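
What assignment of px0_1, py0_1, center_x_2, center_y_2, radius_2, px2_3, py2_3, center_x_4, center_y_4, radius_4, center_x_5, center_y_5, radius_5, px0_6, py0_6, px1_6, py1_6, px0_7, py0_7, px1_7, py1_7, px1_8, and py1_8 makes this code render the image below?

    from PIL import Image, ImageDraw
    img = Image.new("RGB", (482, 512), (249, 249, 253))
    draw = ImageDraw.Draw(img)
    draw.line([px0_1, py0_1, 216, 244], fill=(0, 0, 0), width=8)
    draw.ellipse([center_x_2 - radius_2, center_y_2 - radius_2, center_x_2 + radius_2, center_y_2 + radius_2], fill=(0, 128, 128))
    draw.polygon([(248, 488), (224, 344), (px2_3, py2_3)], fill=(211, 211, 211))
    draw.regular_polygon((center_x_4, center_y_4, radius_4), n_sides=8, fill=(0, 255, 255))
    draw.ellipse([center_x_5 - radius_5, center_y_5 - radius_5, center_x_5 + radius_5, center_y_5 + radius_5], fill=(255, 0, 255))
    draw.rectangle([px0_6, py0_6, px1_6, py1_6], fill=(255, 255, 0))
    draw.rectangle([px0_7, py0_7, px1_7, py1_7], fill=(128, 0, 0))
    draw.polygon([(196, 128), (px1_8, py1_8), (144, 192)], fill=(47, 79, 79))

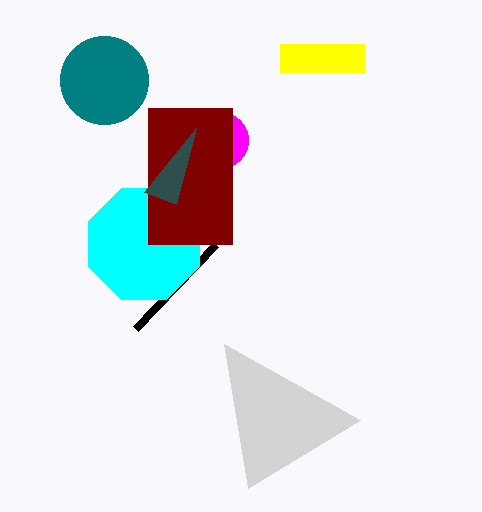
px0_1 = 136
py0_1 = 328
center_x_2 = 104
center_y_2 = 80
radius_2 = 44
px2_3 = 360
py2_3 = 420
center_x_4 = 144
center_y_4 = 244
radius_4 = 60
center_x_5 = 220
center_y_5 = 140
radius_5 = 28
px0_6 = 280
py0_6 = 44
px1_6 = 364
py1_6 = 72
px0_7 = 148
py0_7 = 108
px1_7 = 232
py1_7 = 244
px1_8 = 176
py1_8 = 204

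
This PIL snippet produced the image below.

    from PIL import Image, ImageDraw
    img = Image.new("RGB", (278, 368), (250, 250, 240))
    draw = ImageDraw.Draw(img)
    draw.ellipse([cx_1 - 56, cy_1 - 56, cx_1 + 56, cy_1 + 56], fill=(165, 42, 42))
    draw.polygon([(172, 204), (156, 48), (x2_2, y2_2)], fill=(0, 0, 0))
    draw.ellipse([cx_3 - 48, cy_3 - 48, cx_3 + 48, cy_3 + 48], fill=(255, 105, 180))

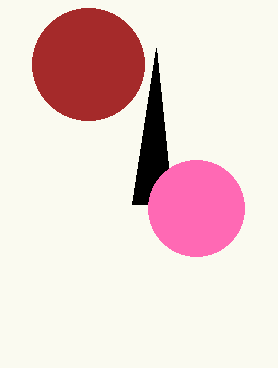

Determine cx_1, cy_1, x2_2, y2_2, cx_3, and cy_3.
cx_1 = 88, cy_1 = 64, x2_2 = 132, y2_2 = 204, cx_3 = 196, cy_3 = 208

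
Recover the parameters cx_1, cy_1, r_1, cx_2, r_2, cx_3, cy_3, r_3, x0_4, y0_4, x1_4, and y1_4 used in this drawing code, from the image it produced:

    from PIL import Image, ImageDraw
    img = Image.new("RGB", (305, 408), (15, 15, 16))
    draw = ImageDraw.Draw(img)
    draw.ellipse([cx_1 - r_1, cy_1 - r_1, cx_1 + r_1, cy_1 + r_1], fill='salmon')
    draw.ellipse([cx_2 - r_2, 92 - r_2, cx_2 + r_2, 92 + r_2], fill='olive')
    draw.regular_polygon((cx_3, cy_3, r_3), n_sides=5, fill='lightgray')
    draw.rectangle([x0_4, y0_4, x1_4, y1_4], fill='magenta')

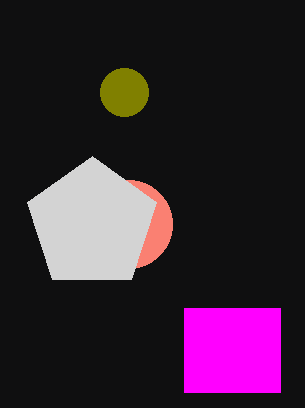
cx_1 = 128; cy_1 = 224; r_1 = 44; cx_2 = 124; r_2 = 24; cx_3 = 92; cy_3 = 224; r_3 = 68; x0_4 = 184; y0_4 = 308; x1_4 = 280; y1_4 = 392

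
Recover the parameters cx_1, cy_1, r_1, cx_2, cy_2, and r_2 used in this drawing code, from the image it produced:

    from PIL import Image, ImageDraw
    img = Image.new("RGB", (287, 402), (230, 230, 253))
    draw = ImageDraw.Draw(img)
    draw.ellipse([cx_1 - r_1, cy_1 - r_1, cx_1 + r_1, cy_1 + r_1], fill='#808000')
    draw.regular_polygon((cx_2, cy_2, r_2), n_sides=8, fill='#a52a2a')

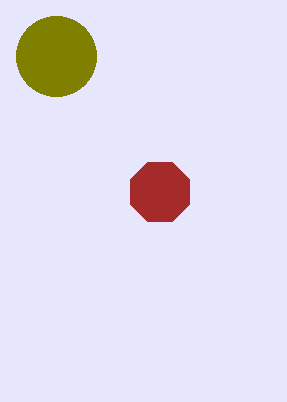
cx_1 = 56
cy_1 = 56
r_1 = 40
cx_2 = 160
cy_2 = 192
r_2 = 32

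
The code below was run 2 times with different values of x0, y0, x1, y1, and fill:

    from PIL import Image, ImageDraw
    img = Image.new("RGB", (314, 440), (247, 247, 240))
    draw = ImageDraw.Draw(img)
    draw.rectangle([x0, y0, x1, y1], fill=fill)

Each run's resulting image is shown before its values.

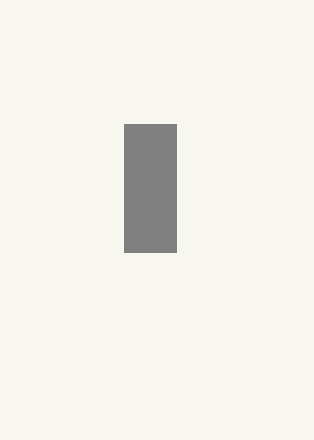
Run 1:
x0 = 124
y0 = 124
x1 = 176
y1 = 252
fill = 'gray'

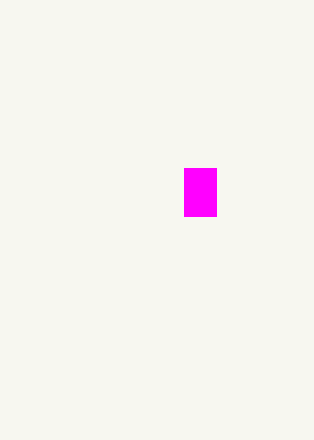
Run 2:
x0 = 184; y0 = 168; x1 = 216; y1 = 216; fill = 'magenta'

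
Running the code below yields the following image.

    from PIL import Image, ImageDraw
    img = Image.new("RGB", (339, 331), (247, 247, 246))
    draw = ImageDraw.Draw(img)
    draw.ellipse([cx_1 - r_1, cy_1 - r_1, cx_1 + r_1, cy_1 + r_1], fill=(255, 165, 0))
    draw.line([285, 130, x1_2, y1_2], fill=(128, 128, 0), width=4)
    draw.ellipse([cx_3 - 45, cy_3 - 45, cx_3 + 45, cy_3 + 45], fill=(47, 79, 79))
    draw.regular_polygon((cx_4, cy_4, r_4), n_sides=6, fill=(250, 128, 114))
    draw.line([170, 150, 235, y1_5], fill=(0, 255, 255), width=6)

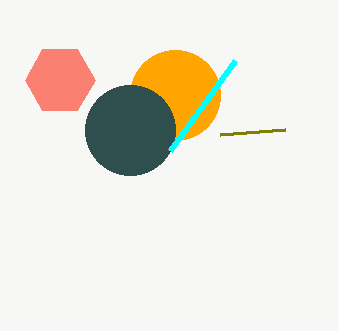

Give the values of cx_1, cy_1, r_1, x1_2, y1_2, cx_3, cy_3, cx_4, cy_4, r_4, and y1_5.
cx_1 = 175, cy_1 = 95, r_1 = 45, x1_2 = 220, y1_2 = 135, cx_3 = 130, cy_3 = 130, cx_4 = 60, cy_4 = 80, r_4 = 35, y1_5 = 60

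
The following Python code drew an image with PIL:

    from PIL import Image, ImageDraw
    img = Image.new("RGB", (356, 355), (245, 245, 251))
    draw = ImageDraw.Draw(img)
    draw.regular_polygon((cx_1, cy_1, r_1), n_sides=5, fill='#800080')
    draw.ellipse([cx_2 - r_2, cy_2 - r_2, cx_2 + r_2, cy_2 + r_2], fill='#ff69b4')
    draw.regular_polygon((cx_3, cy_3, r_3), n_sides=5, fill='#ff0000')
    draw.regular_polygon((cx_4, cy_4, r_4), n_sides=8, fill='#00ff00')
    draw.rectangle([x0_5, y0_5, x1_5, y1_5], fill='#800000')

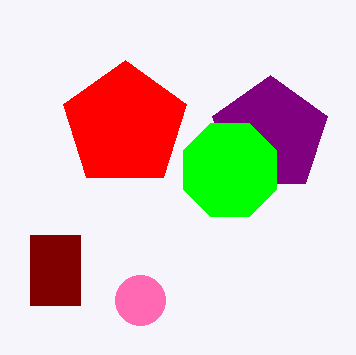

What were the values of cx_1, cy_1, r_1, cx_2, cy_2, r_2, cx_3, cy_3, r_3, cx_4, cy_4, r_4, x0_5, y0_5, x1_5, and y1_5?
cx_1 = 270
cy_1 = 135
r_1 = 60
cx_2 = 140
cy_2 = 300
r_2 = 25
cx_3 = 125
cy_3 = 125
r_3 = 65
cx_4 = 230
cy_4 = 170
r_4 = 50
x0_5 = 30
y0_5 = 235
x1_5 = 80
y1_5 = 305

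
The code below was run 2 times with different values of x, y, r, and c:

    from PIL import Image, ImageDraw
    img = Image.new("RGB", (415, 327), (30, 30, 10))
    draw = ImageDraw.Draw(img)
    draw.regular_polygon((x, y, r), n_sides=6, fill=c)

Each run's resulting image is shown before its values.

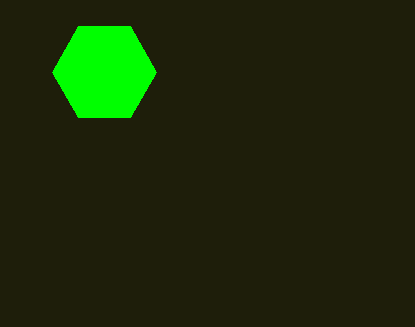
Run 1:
x = 104; y = 72; r = 52; c = 'lime'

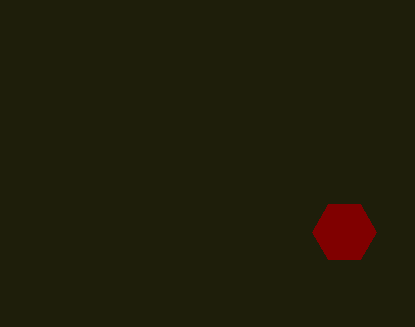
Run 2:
x = 344, y = 232, r = 32, c = 'maroon'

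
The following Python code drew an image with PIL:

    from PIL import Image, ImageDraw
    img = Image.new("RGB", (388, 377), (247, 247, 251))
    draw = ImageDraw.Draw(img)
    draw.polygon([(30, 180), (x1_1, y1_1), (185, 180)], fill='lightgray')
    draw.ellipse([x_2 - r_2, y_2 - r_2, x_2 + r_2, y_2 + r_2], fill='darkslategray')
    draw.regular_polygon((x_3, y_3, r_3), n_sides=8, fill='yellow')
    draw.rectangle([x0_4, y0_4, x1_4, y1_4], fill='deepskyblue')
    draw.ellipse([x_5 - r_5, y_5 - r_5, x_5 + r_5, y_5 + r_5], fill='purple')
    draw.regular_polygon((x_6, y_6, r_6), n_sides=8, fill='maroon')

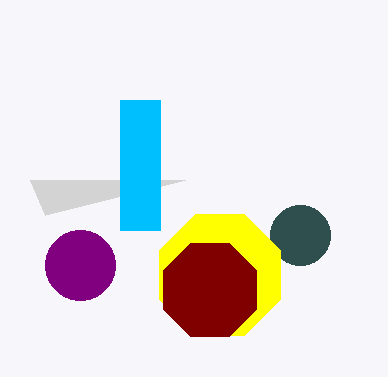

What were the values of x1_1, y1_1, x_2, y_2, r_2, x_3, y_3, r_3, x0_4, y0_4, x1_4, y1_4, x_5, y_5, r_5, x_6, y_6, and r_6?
x1_1 = 45; y1_1 = 215; x_2 = 300; y_2 = 235; r_2 = 30; x_3 = 220; y_3 = 275; r_3 = 65; x0_4 = 120; y0_4 = 100; x1_4 = 160; y1_4 = 230; x_5 = 80; y_5 = 265; r_5 = 35; x_6 = 210; y_6 = 290; r_6 = 50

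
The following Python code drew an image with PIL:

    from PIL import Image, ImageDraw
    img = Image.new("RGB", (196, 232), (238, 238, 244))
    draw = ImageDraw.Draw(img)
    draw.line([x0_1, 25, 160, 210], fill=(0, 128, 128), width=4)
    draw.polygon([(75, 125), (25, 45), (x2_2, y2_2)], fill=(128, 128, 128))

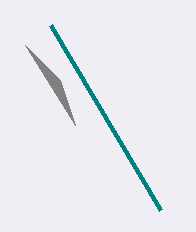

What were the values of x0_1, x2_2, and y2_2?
x0_1 = 50, x2_2 = 60, y2_2 = 80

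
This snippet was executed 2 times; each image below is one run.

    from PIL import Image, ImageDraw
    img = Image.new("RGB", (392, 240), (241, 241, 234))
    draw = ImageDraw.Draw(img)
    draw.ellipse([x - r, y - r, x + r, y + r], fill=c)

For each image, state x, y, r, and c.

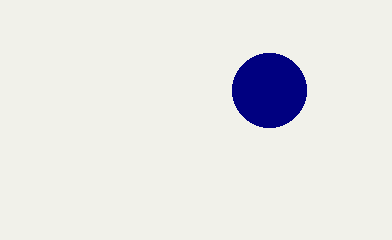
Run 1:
x = 269, y = 90, r = 37, c = 'navy'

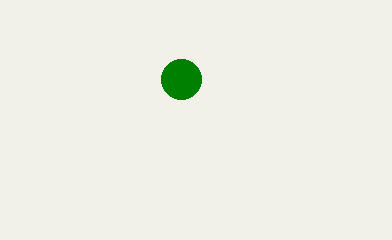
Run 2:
x = 181; y = 79; r = 20; c = 'green'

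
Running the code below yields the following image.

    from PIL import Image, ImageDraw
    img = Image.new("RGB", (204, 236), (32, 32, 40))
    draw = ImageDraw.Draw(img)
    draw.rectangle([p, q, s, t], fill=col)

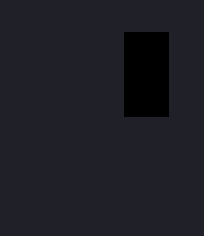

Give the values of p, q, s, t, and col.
p = 124, q = 32, s = 168, t = 116, col = 'black'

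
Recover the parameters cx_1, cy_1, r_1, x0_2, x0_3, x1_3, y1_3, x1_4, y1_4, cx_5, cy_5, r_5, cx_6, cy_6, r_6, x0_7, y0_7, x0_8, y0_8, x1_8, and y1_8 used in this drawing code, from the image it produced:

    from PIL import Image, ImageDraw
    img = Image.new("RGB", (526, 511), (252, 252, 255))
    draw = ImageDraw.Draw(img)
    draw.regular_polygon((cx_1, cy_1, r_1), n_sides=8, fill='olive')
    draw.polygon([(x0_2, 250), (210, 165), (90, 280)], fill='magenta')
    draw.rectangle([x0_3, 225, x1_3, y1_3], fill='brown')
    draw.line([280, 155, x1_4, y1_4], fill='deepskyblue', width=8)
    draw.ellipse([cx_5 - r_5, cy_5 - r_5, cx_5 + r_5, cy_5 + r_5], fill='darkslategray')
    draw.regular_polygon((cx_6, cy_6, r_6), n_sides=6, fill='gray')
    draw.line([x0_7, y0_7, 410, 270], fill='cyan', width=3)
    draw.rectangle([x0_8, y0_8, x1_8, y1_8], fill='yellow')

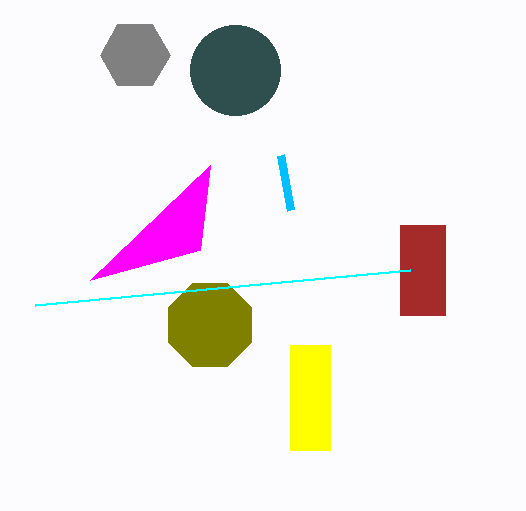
cx_1 = 210; cy_1 = 325; r_1 = 45; x0_2 = 200; x0_3 = 400; x1_3 = 445; y1_3 = 315; x1_4 = 290; y1_4 = 210; cx_5 = 235; cy_5 = 70; r_5 = 45; cx_6 = 135; cy_6 = 55; r_6 = 35; x0_7 = 35; y0_7 = 305; x0_8 = 290; y0_8 = 345; x1_8 = 330; y1_8 = 450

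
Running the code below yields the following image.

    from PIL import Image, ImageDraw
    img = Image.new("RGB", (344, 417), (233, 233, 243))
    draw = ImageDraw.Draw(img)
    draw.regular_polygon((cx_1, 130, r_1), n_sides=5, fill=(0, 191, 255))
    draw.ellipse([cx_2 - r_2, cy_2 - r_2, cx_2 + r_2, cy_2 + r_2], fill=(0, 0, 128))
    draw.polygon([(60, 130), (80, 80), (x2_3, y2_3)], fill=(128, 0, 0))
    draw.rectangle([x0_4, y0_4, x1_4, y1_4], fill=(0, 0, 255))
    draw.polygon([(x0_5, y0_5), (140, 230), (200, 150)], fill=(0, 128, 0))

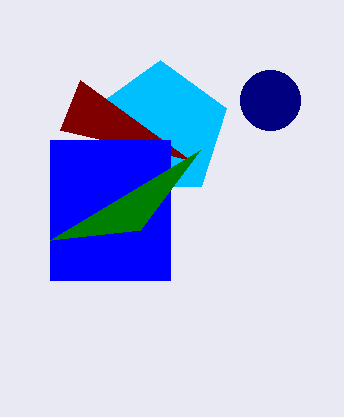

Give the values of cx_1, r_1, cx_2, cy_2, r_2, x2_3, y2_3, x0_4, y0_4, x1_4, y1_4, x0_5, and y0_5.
cx_1 = 160, r_1 = 70, cx_2 = 270, cy_2 = 100, r_2 = 30, x2_3 = 190, y2_3 = 160, x0_4 = 50, y0_4 = 140, x1_4 = 170, y1_4 = 280, x0_5 = 50, y0_5 = 240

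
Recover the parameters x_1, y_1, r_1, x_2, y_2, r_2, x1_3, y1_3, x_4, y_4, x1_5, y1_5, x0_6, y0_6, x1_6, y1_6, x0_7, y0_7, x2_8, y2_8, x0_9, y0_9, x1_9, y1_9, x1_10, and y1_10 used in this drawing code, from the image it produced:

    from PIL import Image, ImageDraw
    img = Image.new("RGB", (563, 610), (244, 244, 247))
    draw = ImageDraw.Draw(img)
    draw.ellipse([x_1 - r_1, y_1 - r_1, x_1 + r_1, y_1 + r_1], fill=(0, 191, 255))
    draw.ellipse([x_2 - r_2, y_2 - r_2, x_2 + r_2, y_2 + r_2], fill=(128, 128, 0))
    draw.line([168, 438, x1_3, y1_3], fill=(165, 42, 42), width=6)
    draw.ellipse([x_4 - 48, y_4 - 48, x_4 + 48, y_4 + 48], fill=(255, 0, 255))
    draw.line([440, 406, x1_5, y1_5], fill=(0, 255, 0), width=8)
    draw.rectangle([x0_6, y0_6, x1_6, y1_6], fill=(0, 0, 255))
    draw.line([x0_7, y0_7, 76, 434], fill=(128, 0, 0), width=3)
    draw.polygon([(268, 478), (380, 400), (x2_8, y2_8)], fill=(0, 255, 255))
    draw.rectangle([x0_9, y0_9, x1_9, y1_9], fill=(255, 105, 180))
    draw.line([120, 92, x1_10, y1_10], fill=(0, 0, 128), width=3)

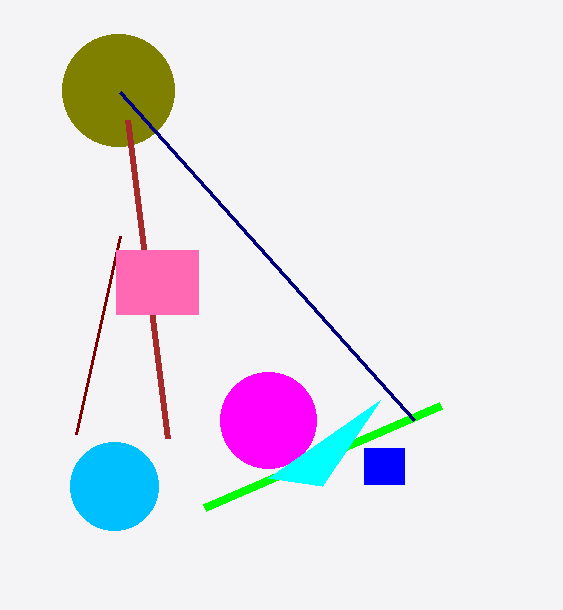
x_1 = 114; y_1 = 486; r_1 = 44; x_2 = 118; y_2 = 90; r_2 = 56; x1_3 = 128; y1_3 = 120; x_4 = 268; y_4 = 420; x1_5 = 204; y1_5 = 508; x0_6 = 364; y0_6 = 448; x1_6 = 404; y1_6 = 484; x0_7 = 120; y0_7 = 236; x2_8 = 322; y2_8 = 486; x0_9 = 116; y0_9 = 250; x1_9 = 198; y1_9 = 314; x1_10 = 414; y1_10 = 420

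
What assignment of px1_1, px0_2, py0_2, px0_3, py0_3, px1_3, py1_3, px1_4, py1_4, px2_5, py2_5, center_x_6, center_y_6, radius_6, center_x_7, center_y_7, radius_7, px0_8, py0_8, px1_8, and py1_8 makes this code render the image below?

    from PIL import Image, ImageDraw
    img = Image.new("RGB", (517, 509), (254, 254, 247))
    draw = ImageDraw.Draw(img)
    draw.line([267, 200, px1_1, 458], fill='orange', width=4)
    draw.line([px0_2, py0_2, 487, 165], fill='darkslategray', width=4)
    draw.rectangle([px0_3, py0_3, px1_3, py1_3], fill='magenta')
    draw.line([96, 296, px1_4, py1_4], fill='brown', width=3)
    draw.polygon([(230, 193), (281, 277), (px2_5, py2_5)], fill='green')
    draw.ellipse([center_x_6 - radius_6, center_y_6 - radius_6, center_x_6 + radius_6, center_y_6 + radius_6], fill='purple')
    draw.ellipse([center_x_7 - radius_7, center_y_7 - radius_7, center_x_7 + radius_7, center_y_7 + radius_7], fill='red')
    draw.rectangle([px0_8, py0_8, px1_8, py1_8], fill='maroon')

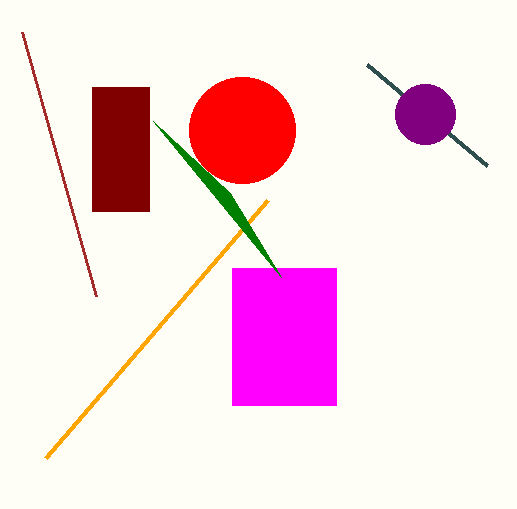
px1_1 = 45; px0_2 = 367; py0_2 = 64; px0_3 = 232; py0_3 = 268; px1_3 = 336; py1_3 = 405; px1_4 = 22; py1_4 = 32; px2_5 = 153; py2_5 = 121; center_x_6 = 425; center_y_6 = 114; radius_6 = 30; center_x_7 = 242; center_y_7 = 130; radius_7 = 53; px0_8 = 92; py0_8 = 87; px1_8 = 149; py1_8 = 211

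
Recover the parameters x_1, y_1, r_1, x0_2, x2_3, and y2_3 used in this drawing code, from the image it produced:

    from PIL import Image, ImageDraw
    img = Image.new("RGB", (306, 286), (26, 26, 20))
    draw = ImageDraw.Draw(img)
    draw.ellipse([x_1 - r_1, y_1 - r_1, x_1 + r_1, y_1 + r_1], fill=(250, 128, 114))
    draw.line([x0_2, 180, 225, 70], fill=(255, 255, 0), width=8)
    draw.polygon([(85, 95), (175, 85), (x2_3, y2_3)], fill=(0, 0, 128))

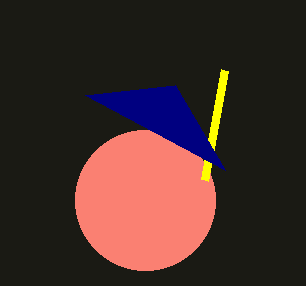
x_1 = 145, y_1 = 200, r_1 = 70, x0_2 = 205, x2_3 = 225, y2_3 = 170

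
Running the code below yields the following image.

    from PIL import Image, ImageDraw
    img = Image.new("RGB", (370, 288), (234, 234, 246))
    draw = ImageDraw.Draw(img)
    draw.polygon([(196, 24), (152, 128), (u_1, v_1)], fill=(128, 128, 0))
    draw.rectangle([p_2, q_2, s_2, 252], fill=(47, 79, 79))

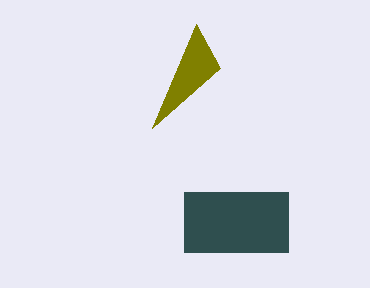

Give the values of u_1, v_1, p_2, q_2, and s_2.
u_1 = 220
v_1 = 68
p_2 = 184
q_2 = 192
s_2 = 288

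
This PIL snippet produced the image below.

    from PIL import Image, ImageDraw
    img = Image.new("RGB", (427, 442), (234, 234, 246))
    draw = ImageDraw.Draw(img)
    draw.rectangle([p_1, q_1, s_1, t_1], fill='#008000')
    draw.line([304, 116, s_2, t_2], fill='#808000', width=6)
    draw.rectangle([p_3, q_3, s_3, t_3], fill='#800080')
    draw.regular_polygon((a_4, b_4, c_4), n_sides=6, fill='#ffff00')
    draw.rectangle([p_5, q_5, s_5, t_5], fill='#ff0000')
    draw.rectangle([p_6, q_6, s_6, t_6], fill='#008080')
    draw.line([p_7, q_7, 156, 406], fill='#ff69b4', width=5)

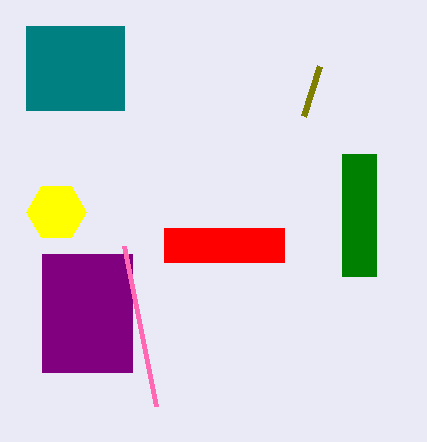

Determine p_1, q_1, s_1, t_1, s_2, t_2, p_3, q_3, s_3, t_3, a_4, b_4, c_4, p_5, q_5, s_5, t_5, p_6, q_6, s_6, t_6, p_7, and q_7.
p_1 = 342
q_1 = 154
s_1 = 376
t_1 = 276
s_2 = 320
t_2 = 66
p_3 = 42
q_3 = 254
s_3 = 132
t_3 = 372
a_4 = 56
b_4 = 212
c_4 = 30
p_5 = 164
q_5 = 228
s_5 = 284
t_5 = 262
p_6 = 26
q_6 = 26
s_6 = 124
t_6 = 110
p_7 = 124
q_7 = 246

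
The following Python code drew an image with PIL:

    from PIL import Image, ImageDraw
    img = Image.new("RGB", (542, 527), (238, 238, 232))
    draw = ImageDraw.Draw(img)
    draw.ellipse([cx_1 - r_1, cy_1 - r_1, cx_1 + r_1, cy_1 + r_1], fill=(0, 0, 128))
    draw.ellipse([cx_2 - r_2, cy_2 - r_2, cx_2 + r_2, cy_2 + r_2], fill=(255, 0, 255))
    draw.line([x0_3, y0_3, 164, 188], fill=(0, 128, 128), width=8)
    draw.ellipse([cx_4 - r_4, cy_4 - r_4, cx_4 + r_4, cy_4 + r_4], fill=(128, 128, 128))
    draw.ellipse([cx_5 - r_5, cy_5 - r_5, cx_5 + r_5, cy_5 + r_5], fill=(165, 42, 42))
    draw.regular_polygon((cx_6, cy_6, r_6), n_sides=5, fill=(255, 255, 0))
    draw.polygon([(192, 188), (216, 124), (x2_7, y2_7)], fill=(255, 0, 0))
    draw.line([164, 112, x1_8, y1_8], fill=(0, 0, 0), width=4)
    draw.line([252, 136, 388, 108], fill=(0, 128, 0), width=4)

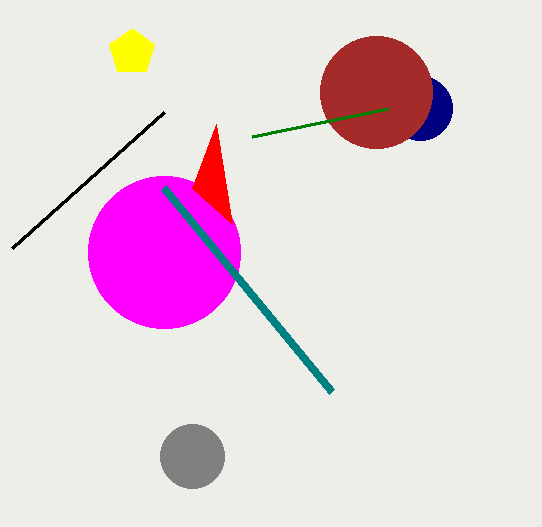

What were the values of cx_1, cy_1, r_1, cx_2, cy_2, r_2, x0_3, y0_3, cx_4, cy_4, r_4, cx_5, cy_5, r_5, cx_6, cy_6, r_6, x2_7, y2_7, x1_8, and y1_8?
cx_1 = 420; cy_1 = 108; r_1 = 32; cx_2 = 164; cy_2 = 252; r_2 = 76; x0_3 = 332; y0_3 = 392; cx_4 = 192; cy_4 = 456; r_4 = 32; cx_5 = 376; cy_5 = 92; r_5 = 56; cx_6 = 132; cy_6 = 52; r_6 = 24; x2_7 = 232; y2_7 = 224; x1_8 = 12; y1_8 = 248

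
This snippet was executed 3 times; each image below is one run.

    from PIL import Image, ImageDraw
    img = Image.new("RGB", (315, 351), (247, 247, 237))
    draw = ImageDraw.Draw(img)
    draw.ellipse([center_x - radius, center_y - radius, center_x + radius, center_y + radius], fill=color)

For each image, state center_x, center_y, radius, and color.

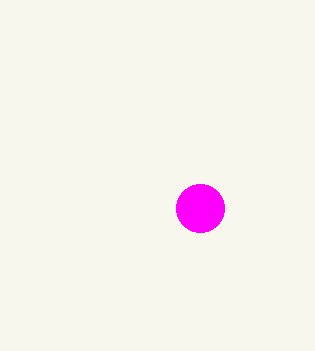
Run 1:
center_x = 200; center_y = 208; radius = 24; color = 'magenta'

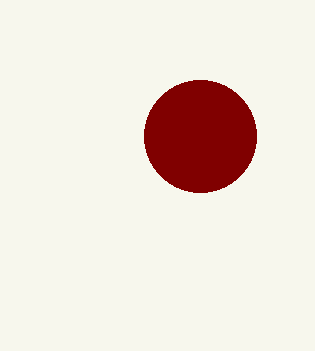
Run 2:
center_x = 200; center_y = 136; radius = 56; color = 'maroon'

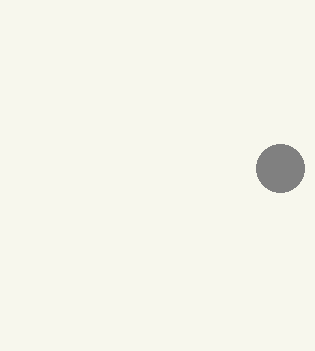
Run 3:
center_x = 280, center_y = 168, radius = 24, color = 'gray'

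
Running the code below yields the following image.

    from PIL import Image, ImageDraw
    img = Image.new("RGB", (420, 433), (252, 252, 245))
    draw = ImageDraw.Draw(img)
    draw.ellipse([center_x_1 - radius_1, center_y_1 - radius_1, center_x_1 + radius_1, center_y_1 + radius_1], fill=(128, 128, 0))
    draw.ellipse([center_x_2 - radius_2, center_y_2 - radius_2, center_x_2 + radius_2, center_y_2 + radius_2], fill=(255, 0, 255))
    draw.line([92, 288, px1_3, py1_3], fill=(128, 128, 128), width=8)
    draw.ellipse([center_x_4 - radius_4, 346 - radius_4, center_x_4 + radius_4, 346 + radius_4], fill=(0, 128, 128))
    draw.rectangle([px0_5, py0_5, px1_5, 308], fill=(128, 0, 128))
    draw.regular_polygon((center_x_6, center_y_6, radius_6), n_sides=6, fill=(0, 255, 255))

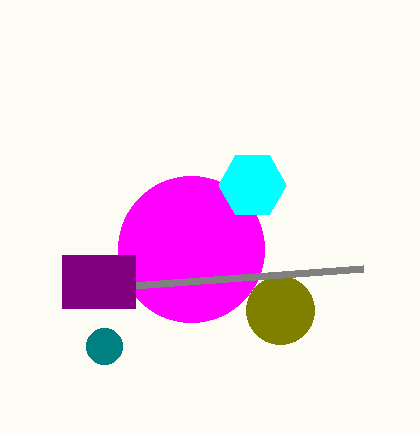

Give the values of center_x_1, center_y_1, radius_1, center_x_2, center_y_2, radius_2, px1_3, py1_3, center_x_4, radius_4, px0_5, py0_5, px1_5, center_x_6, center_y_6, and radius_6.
center_x_1 = 280
center_y_1 = 310
radius_1 = 34
center_x_2 = 191
center_y_2 = 249
radius_2 = 73
px1_3 = 363
py1_3 = 268
center_x_4 = 104
radius_4 = 18
px0_5 = 62
py0_5 = 255
px1_5 = 135
center_x_6 = 252
center_y_6 = 185
radius_6 = 34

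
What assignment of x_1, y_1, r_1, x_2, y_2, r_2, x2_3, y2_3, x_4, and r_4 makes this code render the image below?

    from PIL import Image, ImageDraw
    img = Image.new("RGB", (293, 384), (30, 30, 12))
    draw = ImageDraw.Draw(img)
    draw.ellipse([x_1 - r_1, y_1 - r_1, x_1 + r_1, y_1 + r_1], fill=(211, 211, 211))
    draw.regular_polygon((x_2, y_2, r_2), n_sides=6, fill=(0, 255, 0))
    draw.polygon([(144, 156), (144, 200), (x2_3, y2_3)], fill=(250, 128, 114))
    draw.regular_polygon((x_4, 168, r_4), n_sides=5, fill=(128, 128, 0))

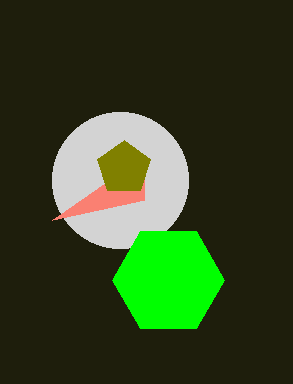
x_1 = 120
y_1 = 180
r_1 = 68
x_2 = 168
y_2 = 280
r_2 = 56
x2_3 = 52
y2_3 = 220
x_4 = 124
r_4 = 28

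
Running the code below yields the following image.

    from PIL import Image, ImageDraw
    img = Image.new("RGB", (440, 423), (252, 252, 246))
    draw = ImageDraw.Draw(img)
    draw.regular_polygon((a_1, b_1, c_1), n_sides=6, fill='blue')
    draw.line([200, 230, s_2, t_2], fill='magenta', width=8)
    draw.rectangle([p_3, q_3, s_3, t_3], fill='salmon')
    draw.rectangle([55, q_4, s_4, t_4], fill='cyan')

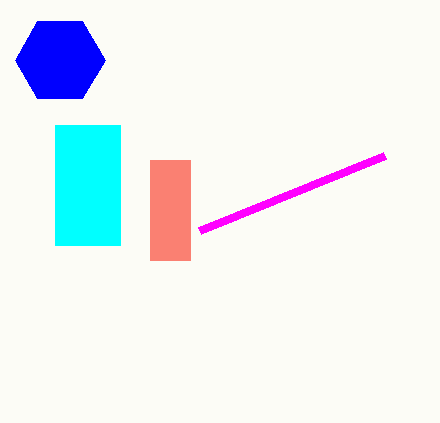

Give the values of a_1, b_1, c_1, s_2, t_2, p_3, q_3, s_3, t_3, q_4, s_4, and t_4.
a_1 = 60
b_1 = 60
c_1 = 45
s_2 = 385
t_2 = 155
p_3 = 150
q_3 = 160
s_3 = 190
t_3 = 260
q_4 = 125
s_4 = 120
t_4 = 245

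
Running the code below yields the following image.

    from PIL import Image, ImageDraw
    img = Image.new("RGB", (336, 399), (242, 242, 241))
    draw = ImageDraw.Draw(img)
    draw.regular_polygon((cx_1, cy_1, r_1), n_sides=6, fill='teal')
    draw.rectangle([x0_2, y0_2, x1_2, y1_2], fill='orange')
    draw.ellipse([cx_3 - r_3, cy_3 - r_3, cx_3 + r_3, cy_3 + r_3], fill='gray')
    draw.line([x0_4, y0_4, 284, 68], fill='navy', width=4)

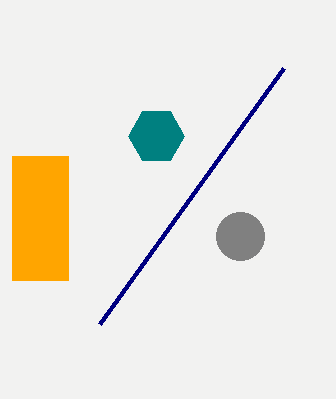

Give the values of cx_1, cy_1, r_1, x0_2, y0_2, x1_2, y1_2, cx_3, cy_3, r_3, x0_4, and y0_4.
cx_1 = 156
cy_1 = 136
r_1 = 28
x0_2 = 12
y0_2 = 156
x1_2 = 68
y1_2 = 280
cx_3 = 240
cy_3 = 236
r_3 = 24
x0_4 = 100
y0_4 = 324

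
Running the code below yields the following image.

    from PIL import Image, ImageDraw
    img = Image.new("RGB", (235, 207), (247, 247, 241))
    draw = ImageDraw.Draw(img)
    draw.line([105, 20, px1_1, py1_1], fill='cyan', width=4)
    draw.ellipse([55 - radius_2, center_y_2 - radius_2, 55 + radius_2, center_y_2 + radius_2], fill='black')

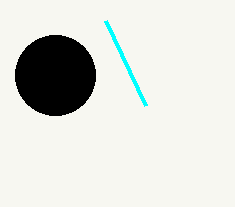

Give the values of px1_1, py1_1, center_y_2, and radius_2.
px1_1 = 145; py1_1 = 105; center_y_2 = 75; radius_2 = 40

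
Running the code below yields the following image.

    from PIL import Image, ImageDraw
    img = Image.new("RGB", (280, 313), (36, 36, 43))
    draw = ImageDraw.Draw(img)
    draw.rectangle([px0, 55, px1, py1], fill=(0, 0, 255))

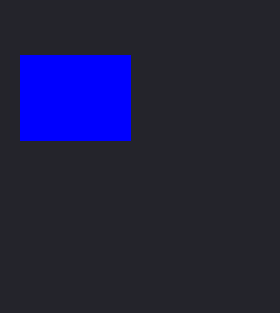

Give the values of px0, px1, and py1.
px0 = 20
px1 = 130
py1 = 140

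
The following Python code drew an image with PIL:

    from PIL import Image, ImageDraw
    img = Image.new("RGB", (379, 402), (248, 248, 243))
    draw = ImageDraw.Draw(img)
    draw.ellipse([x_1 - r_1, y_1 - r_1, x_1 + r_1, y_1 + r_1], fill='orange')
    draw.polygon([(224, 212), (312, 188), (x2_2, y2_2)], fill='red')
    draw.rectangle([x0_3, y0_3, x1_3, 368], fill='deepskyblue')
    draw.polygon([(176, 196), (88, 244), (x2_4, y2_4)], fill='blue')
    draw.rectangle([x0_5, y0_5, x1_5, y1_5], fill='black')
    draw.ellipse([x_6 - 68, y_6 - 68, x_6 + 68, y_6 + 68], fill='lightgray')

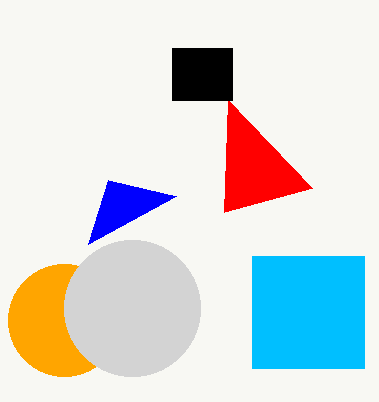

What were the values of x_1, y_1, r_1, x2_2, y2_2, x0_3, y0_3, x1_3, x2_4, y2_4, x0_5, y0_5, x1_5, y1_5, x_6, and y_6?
x_1 = 64
y_1 = 320
r_1 = 56
x2_2 = 228
y2_2 = 100
x0_3 = 252
y0_3 = 256
x1_3 = 364
x2_4 = 108
y2_4 = 180
x0_5 = 172
y0_5 = 48
x1_5 = 232
y1_5 = 100
x_6 = 132
y_6 = 308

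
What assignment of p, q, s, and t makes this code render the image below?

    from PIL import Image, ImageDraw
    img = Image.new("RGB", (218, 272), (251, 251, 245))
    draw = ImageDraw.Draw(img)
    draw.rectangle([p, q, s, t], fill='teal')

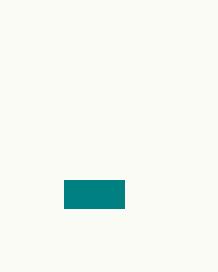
p = 64, q = 180, s = 124, t = 208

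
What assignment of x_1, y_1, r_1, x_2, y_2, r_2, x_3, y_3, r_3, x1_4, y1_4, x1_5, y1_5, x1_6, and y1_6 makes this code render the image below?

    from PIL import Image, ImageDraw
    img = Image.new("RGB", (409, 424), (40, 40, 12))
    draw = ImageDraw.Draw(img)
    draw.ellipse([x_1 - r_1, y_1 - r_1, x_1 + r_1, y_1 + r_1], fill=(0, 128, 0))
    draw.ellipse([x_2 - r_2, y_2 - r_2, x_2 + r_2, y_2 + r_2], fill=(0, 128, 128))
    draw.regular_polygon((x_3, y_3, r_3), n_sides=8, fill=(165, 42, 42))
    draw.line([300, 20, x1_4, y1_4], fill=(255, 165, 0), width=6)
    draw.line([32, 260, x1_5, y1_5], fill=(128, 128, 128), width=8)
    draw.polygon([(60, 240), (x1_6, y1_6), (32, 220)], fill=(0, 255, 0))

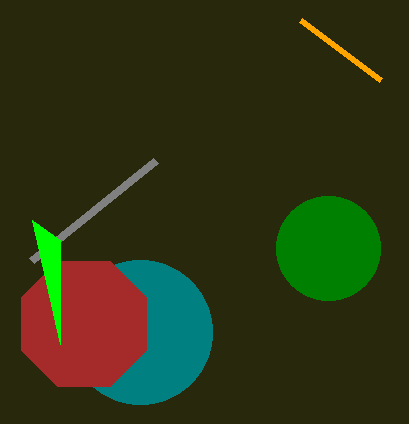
x_1 = 328
y_1 = 248
r_1 = 52
x_2 = 140
y_2 = 332
r_2 = 72
x_3 = 84
y_3 = 324
r_3 = 68
x1_4 = 380
y1_4 = 80
x1_5 = 156
y1_5 = 160
x1_6 = 60
y1_6 = 344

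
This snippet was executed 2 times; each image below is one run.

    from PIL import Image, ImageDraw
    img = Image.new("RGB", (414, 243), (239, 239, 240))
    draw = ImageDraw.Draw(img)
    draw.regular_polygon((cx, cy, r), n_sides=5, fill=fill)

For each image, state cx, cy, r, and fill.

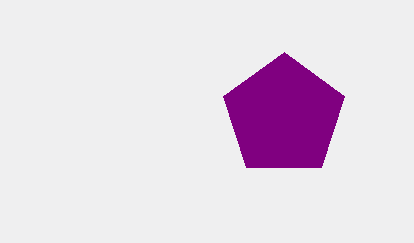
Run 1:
cx = 284, cy = 116, r = 64, fill = 'purple'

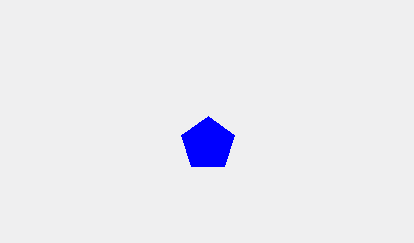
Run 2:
cx = 208; cy = 144; r = 28; fill = 'blue'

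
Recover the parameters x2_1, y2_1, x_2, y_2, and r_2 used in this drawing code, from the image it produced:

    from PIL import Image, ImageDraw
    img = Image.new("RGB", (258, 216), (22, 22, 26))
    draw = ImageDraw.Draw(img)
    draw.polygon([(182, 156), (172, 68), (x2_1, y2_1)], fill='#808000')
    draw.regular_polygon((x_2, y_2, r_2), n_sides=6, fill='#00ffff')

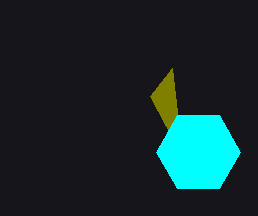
x2_1 = 150, y2_1 = 96, x_2 = 198, y_2 = 152, r_2 = 42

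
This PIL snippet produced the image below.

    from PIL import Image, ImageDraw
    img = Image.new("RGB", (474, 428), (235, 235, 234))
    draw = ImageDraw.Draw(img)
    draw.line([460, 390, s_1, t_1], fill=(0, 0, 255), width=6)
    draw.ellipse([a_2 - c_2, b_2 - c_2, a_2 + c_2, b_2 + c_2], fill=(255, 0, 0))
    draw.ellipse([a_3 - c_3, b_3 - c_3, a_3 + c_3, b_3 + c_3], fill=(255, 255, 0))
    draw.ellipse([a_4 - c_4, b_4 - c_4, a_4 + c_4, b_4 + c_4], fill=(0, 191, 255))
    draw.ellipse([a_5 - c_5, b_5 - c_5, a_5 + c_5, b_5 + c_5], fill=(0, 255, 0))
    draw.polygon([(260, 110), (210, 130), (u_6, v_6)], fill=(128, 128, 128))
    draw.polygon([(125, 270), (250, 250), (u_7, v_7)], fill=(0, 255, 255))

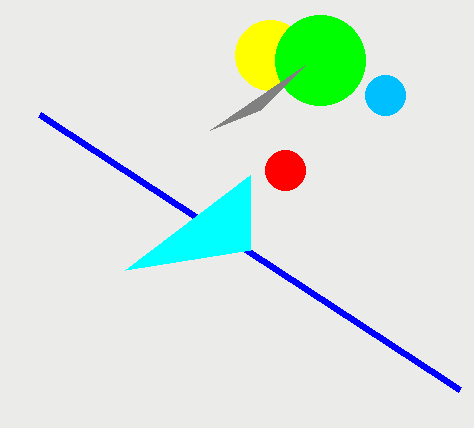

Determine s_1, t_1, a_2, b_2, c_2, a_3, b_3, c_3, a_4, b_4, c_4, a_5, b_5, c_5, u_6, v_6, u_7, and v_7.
s_1 = 40
t_1 = 115
a_2 = 285
b_2 = 170
c_2 = 20
a_3 = 270
b_3 = 55
c_3 = 35
a_4 = 385
b_4 = 95
c_4 = 20
a_5 = 320
b_5 = 60
c_5 = 45
u_6 = 305
v_6 = 65
u_7 = 250
v_7 = 175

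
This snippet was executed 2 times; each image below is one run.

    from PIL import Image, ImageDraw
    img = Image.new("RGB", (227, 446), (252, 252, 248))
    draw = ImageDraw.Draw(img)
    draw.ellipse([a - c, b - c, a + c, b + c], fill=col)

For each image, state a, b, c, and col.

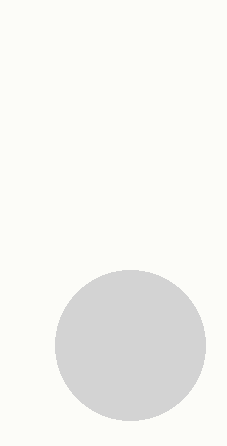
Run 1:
a = 130, b = 345, c = 75, col = 'lightgray'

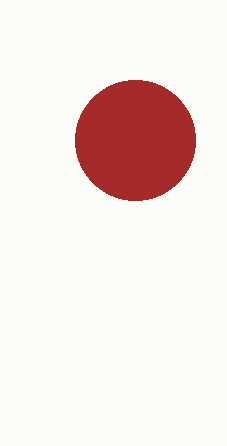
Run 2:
a = 135; b = 140; c = 60; col = 'brown'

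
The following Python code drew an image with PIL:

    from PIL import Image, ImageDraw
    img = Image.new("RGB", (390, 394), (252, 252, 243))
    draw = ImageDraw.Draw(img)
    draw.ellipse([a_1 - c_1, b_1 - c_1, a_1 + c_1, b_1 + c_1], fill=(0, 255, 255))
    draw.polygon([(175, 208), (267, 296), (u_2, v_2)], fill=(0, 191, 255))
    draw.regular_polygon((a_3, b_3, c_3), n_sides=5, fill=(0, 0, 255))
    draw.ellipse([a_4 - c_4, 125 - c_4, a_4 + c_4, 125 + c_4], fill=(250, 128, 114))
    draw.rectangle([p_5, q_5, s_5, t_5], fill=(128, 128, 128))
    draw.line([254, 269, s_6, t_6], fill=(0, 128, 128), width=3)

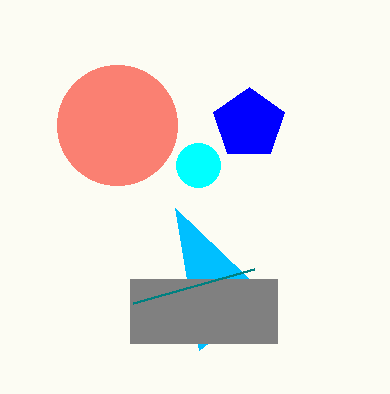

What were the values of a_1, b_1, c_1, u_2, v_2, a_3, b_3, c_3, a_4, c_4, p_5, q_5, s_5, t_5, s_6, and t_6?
a_1 = 198; b_1 = 165; c_1 = 22; u_2 = 199; v_2 = 350; a_3 = 249; b_3 = 124; c_3 = 37; a_4 = 117; c_4 = 60; p_5 = 130; q_5 = 279; s_5 = 277; t_5 = 343; s_6 = 133; t_6 = 303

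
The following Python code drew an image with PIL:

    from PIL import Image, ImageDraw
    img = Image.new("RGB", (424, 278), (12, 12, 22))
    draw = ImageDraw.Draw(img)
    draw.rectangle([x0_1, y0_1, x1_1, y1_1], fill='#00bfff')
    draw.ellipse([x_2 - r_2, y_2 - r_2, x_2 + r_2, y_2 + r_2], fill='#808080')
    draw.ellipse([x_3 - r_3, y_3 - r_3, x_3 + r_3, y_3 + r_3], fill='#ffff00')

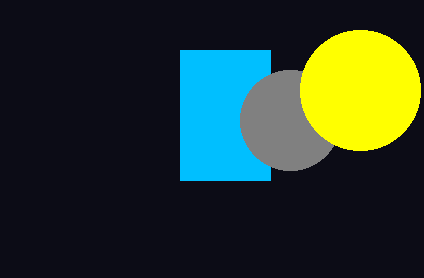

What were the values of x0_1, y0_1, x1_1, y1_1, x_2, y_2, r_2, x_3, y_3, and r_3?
x0_1 = 180
y0_1 = 50
x1_1 = 270
y1_1 = 180
x_2 = 290
y_2 = 120
r_2 = 50
x_3 = 360
y_3 = 90
r_3 = 60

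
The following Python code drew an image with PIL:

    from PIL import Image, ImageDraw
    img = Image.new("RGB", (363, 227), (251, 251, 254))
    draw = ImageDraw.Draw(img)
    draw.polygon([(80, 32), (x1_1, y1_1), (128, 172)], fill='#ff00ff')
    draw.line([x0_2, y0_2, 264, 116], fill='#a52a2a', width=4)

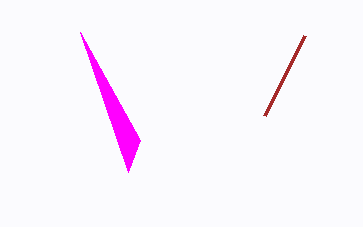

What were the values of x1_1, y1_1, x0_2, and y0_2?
x1_1 = 140; y1_1 = 140; x0_2 = 304; y0_2 = 36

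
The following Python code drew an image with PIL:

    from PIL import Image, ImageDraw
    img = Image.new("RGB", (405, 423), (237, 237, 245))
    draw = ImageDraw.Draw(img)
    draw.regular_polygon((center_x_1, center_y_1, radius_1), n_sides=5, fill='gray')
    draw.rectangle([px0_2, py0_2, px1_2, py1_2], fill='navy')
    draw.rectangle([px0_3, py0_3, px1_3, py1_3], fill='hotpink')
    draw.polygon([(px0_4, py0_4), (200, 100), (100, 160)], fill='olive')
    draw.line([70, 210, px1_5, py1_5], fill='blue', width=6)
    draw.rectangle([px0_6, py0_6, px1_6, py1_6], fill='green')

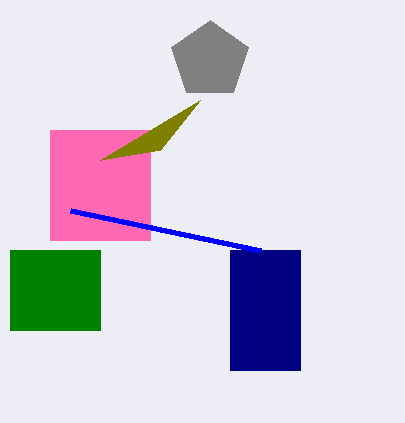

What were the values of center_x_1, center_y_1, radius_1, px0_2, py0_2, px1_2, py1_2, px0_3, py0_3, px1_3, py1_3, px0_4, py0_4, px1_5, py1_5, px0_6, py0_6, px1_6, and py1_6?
center_x_1 = 210, center_y_1 = 60, radius_1 = 40, px0_2 = 230, py0_2 = 250, px1_2 = 300, py1_2 = 370, px0_3 = 50, py0_3 = 130, px1_3 = 150, py1_3 = 240, px0_4 = 160, py0_4 = 150, px1_5 = 260, py1_5 = 250, px0_6 = 10, py0_6 = 250, px1_6 = 100, py1_6 = 330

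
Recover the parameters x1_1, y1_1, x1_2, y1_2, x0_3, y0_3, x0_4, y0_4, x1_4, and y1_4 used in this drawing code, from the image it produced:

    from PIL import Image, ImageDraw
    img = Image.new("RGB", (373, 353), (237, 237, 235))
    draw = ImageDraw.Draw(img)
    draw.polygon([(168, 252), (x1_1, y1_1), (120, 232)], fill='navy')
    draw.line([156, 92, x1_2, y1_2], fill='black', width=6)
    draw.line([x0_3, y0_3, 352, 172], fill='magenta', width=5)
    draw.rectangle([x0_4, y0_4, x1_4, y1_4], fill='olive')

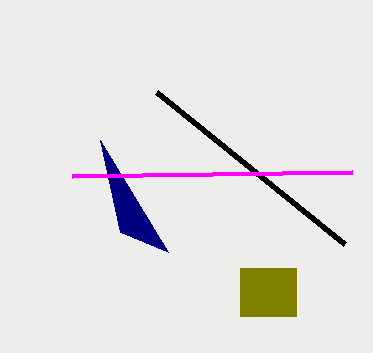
x1_1 = 100, y1_1 = 140, x1_2 = 344, y1_2 = 244, x0_3 = 72, y0_3 = 176, x0_4 = 240, y0_4 = 268, x1_4 = 296, y1_4 = 316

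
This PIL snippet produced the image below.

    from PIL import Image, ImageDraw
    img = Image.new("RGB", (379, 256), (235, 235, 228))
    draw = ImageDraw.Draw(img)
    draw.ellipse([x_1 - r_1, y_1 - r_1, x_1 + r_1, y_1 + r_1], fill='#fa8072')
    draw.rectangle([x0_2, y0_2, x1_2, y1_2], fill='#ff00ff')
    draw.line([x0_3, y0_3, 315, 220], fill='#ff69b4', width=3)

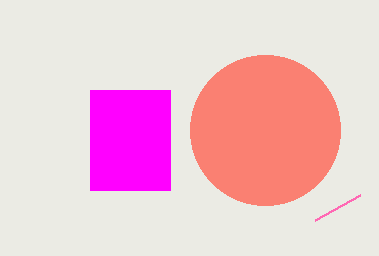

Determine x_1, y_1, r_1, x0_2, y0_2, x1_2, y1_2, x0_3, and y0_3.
x_1 = 265
y_1 = 130
r_1 = 75
x0_2 = 90
y0_2 = 90
x1_2 = 170
y1_2 = 190
x0_3 = 360
y0_3 = 195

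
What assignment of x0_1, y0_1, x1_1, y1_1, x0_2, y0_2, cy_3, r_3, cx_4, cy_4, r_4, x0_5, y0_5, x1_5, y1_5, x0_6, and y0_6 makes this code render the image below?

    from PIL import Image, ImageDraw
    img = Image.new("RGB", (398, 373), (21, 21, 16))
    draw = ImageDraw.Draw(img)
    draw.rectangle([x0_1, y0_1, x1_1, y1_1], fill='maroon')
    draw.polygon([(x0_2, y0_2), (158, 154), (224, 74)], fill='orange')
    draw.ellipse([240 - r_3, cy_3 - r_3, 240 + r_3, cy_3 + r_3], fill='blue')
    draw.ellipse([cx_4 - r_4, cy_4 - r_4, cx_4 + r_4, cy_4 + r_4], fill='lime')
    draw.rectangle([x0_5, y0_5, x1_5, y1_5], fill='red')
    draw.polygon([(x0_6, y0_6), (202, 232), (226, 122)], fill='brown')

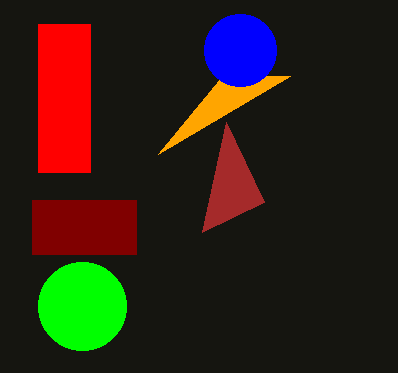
x0_1 = 32, y0_1 = 200, x1_1 = 136, y1_1 = 254, x0_2 = 290, y0_2 = 76, cy_3 = 50, r_3 = 36, cx_4 = 82, cy_4 = 306, r_4 = 44, x0_5 = 38, y0_5 = 24, x1_5 = 90, y1_5 = 172, x0_6 = 264, y0_6 = 202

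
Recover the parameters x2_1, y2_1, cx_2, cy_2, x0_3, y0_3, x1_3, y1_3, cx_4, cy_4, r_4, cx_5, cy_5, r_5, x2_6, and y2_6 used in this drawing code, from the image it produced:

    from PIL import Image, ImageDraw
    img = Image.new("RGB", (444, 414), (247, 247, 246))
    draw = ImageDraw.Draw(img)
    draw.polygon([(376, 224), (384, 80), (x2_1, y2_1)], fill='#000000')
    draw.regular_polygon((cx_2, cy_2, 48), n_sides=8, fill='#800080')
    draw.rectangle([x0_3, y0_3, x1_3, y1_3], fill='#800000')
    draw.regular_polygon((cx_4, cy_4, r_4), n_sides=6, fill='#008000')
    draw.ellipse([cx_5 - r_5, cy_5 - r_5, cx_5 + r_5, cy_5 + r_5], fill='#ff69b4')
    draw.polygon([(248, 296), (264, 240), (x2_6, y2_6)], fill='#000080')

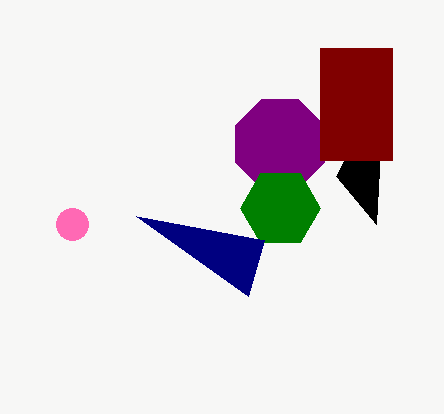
x2_1 = 336, y2_1 = 176, cx_2 = 280, cy_2 = 144, x0_3 = 320, y0_3 = 48, x1_3 = 392, y1_3 = 160, cx_4 = 280, cy_4 = 208, r_4 = 40, cx_5 = 72, cy_5 = 224, r_5 = 16, x2_6 = 136, y2_6 = 216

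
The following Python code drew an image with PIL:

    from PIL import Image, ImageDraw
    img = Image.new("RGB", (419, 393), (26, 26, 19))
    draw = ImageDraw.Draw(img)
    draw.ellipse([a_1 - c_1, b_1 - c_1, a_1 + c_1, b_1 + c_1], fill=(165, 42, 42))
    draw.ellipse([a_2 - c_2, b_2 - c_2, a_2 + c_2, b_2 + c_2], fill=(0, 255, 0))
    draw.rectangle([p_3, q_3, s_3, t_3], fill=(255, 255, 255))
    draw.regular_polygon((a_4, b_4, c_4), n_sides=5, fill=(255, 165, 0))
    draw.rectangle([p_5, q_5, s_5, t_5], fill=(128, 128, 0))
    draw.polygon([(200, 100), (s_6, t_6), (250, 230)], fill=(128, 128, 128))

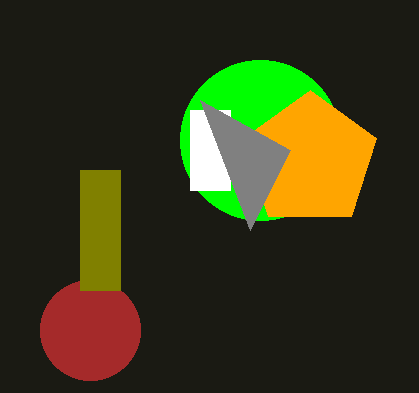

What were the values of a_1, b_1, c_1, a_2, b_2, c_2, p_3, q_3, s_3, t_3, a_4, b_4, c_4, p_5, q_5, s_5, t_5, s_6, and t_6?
a_1 = 90; b_1 = 330; c_1 = 50; a_2 = 260; b_2 = 140; c_2 = 80; p_3 = 190; q_3 = 110; s_3 = 230; t_3 = 190; a_4 = 310; b_4 = 160; c_4 = 70; p_5 = 80; q_5 = 170; s_5 = 120; t_5 = 290; s_6 = 290; t_6 = 150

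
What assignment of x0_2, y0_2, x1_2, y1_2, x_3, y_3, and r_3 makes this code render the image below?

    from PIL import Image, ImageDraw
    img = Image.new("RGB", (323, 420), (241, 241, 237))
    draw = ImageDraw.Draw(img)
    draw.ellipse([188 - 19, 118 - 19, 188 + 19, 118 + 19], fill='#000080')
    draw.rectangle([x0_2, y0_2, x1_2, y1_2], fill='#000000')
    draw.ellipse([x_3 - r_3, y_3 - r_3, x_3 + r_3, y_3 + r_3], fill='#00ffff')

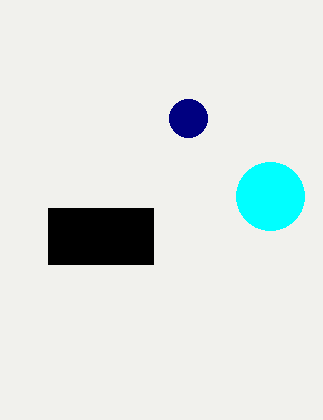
x0_2 = 48
y0_2 = 208
x1_2 = 153
y1_2 = 264
x_3 = 270
y_3 = 196
r_3 = 34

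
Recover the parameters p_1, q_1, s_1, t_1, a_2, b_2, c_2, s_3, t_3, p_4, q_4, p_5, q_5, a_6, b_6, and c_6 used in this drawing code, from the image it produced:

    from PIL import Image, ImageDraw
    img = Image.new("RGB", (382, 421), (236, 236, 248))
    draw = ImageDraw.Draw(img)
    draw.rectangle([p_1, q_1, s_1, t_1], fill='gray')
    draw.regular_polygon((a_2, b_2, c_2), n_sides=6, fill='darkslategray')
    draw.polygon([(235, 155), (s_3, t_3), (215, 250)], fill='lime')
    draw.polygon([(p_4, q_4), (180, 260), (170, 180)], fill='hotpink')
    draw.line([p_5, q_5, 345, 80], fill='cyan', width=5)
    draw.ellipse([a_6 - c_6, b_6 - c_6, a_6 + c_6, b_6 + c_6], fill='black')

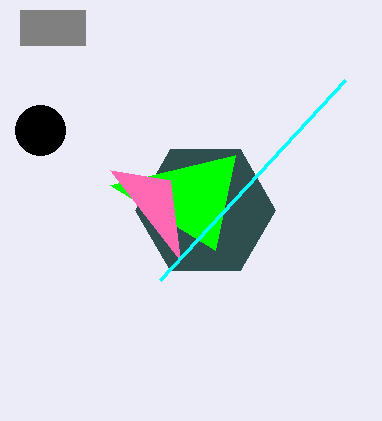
p_1 = 20, q_1 = 10, s_1 = 85, t_1 = 45, a_2 = 205, b_2 = 210, c_2 = 70, s_3 = 110, t_3 = 185, p_4 = 110, q_4 = 170, p_5 = 160, q_5 = 280, a_6 = 40, b_6 = 130, c_6 = 25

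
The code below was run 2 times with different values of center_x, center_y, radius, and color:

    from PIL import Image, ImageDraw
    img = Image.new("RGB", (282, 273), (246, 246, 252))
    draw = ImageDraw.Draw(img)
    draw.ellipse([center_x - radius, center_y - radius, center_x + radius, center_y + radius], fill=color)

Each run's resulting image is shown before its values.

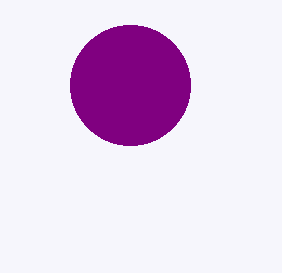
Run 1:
center_x = 130; center_y = 85; radius = 60; color = 'purple'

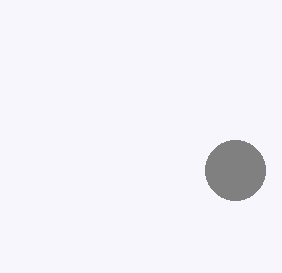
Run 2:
center_x = 235; center_y = 170; radius = 30; color = 'gray'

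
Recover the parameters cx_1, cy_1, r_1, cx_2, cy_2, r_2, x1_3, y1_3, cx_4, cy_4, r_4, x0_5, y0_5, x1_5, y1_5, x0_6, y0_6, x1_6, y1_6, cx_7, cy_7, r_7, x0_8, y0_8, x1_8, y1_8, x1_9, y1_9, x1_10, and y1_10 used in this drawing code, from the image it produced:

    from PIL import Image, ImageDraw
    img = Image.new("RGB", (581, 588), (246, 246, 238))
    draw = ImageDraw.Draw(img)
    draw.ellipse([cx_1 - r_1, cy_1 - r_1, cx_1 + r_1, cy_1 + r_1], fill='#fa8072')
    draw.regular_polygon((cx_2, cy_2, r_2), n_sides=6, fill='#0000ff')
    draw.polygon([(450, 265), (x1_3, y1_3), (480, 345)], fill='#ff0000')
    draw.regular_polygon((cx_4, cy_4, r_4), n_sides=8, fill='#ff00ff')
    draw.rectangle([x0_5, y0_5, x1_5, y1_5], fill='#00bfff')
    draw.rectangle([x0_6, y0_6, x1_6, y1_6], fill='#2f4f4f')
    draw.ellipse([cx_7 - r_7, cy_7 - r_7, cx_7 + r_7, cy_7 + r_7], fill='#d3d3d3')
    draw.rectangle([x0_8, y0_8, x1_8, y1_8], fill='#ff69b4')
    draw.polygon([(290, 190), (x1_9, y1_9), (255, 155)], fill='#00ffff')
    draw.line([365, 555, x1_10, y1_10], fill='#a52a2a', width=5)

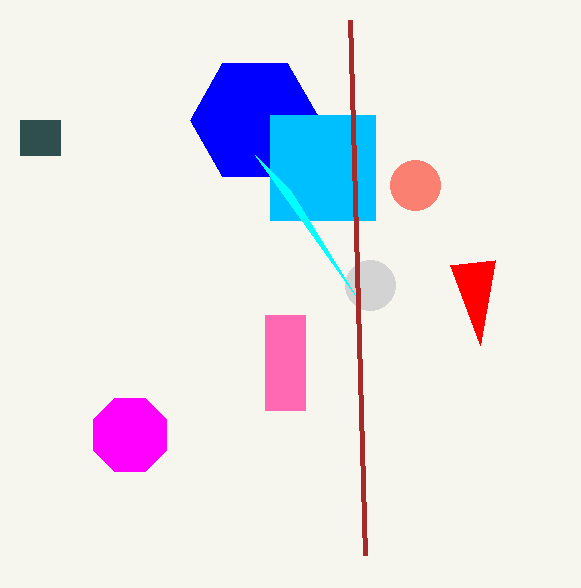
cx_1 = 415
cy_1 = 185
r_1 = 25
cx_2 = 255
cy_2 = 120
r_2 = 65
x1_3 = 495
y1_3 = 260
cx_4 = 130
cy_4 = 435
r_4 = 40
x0_5 = 270
y0_5 = 115
x1_5 = 375
y1_5 = 220
x0_6 = 20
y0_6 = 120
x1_6 = 60
y1_6 = 155
cx_7 = 370
cy_7 = 285
r_7 = 25
x0_8 = 265
y0_8 = 315
x1_8 = 305
y1_8 = 410
x1_9 = 355
y1_9 = 295
x1_10 = 350
y1_10 = 20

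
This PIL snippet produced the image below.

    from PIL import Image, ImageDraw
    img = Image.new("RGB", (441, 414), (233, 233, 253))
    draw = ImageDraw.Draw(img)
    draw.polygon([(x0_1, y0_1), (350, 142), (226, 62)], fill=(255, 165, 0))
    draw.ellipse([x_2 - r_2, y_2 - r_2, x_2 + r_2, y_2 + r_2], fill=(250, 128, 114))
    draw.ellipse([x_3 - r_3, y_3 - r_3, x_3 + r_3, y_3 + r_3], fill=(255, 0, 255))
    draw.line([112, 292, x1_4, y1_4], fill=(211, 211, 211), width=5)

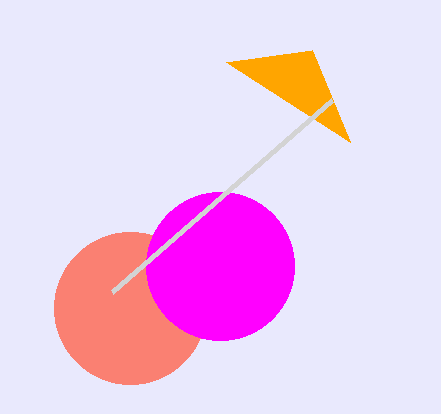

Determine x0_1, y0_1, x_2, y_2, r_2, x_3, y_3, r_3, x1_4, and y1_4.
x0_1 = 312; y0_1 = 50; x_2 = 130; y_2 = 308; r_2 = 76; x_3 = 220; y_3 = 266; r_3 = 74; x1_4 = 332; y1_4 = 100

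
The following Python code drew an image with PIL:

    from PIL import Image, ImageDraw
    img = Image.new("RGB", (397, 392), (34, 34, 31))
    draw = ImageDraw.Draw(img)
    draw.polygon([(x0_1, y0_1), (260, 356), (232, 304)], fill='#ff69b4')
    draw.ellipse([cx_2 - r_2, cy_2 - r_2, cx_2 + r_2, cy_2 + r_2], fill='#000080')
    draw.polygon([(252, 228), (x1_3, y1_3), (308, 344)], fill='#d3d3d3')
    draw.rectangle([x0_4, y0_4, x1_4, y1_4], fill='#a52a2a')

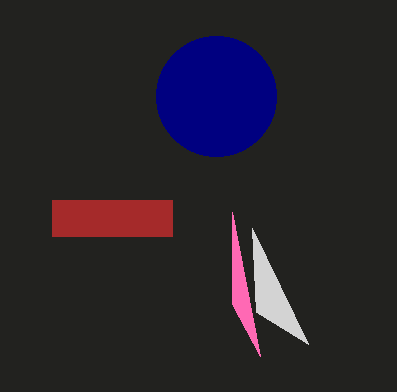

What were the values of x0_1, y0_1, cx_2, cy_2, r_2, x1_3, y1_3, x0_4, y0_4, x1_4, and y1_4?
x0_1 = 232; y0_1 = 212; cx_2 = 216; cy_2 = 96; r_2 = 60; x1_3 = 256; y1_3 = 312; x0_4 = 52; y0_4 = 200; x1_4 = 172; y1_4 = 236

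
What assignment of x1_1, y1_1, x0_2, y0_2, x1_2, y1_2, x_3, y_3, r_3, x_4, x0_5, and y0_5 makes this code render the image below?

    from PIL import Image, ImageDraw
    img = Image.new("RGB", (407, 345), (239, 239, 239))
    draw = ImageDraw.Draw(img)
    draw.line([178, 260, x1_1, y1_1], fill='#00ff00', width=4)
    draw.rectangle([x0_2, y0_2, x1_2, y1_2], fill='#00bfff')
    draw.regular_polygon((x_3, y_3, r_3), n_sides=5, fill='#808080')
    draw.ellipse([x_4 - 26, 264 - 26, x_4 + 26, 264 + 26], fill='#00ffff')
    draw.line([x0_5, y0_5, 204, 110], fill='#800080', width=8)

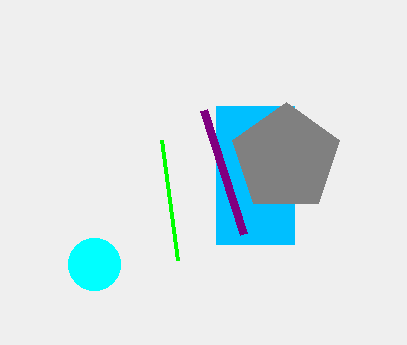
x1_1 = 162
y1_1 = 140
x0_2 = 216
y0_2 = 106
x1_2 = 294
y1_2 = 244
x_3 = 286
y_3 = 158
r_3 = 56
x_4 = 94
x0_5 = 244
y0_5 = 234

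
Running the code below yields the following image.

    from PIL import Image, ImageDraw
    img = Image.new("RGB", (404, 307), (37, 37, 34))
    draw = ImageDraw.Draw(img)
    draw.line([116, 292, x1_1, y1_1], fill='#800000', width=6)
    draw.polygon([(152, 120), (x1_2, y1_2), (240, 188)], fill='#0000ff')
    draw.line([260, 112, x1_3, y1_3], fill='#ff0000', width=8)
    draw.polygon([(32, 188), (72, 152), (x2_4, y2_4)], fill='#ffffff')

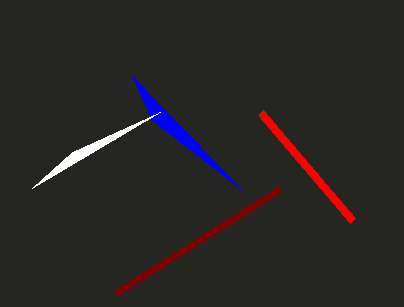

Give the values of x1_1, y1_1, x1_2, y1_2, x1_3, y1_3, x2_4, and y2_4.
x1_1 = 280
y1_1 = 188
x1_2 = 132
y1_2 = 76
x1_3 = 352
y1_3 = 220
x2_4 = 160
y2_4 = 112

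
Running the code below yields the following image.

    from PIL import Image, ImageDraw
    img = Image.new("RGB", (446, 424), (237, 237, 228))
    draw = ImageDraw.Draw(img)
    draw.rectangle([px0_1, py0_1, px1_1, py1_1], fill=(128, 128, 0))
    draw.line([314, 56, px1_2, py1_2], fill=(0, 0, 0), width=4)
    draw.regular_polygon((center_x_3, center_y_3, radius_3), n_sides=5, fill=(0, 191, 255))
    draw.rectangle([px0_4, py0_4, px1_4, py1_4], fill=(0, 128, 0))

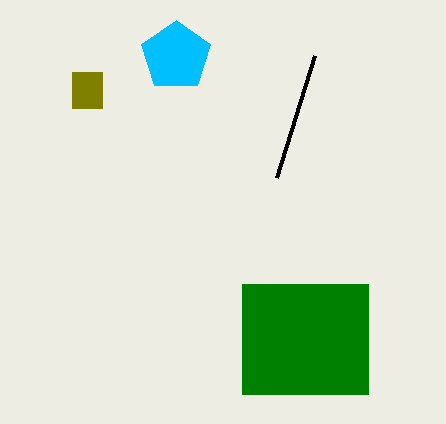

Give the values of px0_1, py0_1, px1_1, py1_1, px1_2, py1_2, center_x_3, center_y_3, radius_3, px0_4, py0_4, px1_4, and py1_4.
px0_1 = 72, py0_1 = 72, px1_1 = 102, py1_1 = 108, px1_2 = 276, py1_2 = 178, center_x_3 = 176, center_y_3 = 56, radius_3 = 36, px0_4 = 242, py0_4 = 284, px1_4 = 368, py1_4 = 394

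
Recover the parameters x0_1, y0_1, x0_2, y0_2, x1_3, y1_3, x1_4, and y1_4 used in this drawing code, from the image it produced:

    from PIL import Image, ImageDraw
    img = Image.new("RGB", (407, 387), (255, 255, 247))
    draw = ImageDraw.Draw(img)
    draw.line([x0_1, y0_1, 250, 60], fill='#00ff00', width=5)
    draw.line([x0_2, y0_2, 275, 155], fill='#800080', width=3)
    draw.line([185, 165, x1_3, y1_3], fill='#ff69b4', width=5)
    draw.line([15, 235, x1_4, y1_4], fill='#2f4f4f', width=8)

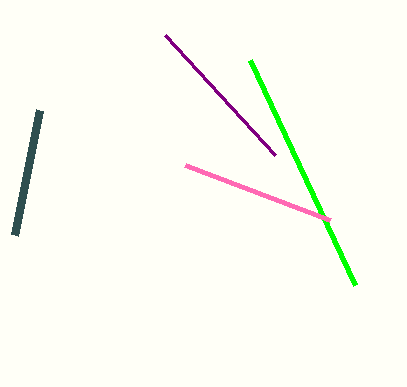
x0_1 = 355, y0_1 = 285, x0_2 = 165, y0_2 = 35, x1_3 = 330, y1_3 = 220, x1_4 = 40, y1_4 = 110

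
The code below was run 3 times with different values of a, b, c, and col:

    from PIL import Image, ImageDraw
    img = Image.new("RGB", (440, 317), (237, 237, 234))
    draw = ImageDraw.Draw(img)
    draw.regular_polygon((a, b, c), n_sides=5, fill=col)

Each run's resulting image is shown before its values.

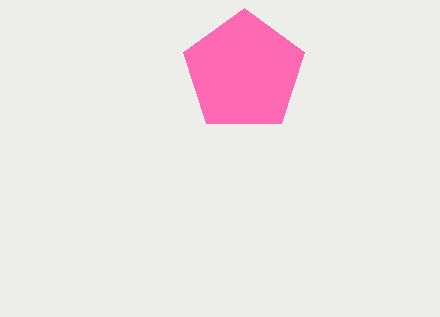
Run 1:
a = 244
b = 72
c = 64
col = 'hotpink'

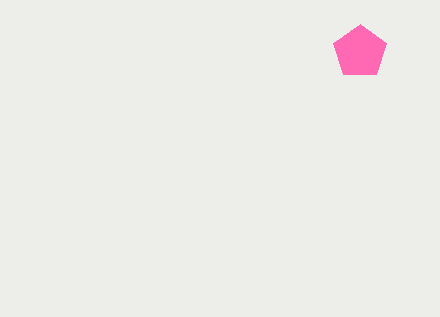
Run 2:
a = 360; b = 52; c = 28; col = 'hotpink'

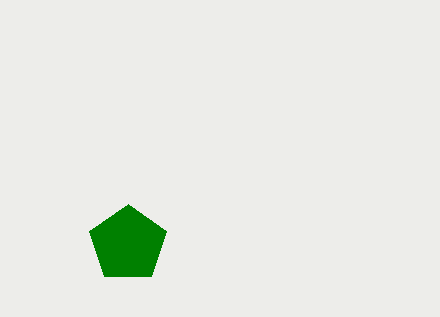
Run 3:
a = 128, b = 244, c = 40, col = 'green'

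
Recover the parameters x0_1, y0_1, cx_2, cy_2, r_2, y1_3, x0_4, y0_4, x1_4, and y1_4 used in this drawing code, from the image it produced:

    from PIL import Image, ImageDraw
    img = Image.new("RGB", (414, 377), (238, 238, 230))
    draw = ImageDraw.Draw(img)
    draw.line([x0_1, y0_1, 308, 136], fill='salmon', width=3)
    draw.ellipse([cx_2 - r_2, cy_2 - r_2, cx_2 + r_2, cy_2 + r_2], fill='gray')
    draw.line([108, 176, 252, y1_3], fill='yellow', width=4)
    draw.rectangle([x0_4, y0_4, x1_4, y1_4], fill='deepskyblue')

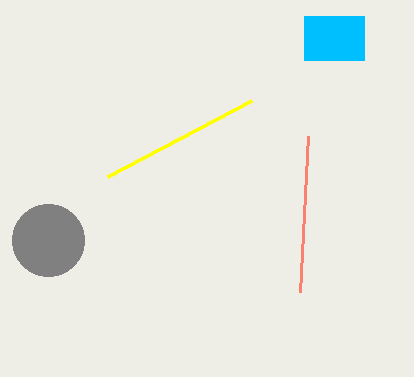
x0_1 = 300; y0_1 = 292; cx_2 = 48; cy_2 = 240; r_2 = 36; y1_3 = 100; x0_4 = 304; y0_4 = 16; x1_4 = 364; y1_4 = 60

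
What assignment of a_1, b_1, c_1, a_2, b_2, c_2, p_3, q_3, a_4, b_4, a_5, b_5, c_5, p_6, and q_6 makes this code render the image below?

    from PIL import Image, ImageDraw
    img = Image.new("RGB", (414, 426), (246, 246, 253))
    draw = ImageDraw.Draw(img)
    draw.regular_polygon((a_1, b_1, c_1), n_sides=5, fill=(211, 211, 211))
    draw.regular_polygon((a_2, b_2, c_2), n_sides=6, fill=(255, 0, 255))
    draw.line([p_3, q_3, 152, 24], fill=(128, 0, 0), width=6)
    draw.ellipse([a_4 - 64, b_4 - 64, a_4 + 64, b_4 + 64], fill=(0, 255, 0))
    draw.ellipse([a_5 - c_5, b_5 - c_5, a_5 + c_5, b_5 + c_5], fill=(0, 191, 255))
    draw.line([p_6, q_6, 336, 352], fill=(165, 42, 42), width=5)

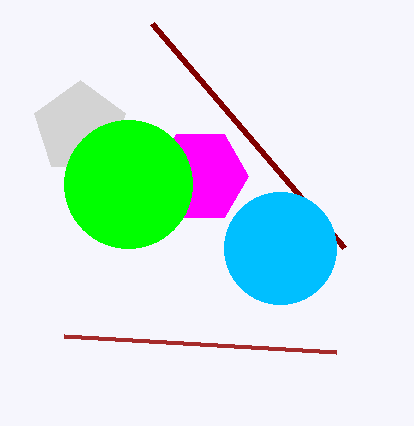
a_1 = 80, b_1 = 128, c_1 = 48, a_2 = 200, b_2 = 176, c_2 = 48, p_3 = 344, q_3 = 248, a_4 = 128, b_4 = 184, a_5 = 280, b_5 = 248, c_5 = 56, p_6 = 64, q_6 = 336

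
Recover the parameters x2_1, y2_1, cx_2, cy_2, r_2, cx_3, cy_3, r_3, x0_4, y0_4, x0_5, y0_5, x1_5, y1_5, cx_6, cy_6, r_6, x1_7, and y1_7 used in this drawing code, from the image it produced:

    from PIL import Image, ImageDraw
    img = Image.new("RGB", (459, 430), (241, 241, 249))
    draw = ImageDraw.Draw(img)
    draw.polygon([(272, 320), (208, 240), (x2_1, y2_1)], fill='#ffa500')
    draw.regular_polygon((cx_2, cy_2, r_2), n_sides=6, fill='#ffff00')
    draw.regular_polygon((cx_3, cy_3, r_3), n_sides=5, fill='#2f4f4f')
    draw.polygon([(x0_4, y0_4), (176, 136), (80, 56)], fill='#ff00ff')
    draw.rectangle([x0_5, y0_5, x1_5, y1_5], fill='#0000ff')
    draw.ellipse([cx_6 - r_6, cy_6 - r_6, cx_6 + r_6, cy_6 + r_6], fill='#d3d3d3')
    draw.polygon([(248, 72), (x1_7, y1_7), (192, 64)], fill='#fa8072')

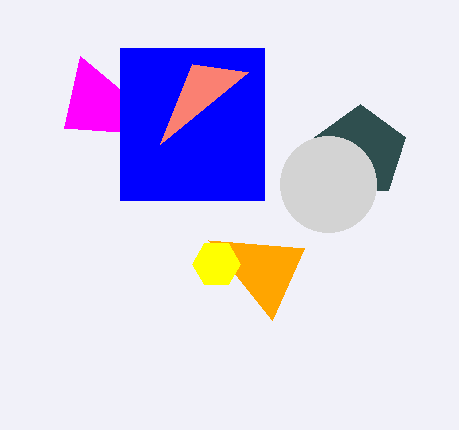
x2_1 = 304, y2_1 = 248, cx_2 = 216, cy_2 = 264, r_2 = 24, cx_3 = 360, cy_3 = 152, r_3 = 48, x0_4 = 64, y0_4 = 128, x0_5 = 120, y0_5 = 48, x1_5 = 264, y1_5 = 200, cx_6 = 328, cy_6 = 184, r_6 = 48, x1_7 = 160, y1_7 = 144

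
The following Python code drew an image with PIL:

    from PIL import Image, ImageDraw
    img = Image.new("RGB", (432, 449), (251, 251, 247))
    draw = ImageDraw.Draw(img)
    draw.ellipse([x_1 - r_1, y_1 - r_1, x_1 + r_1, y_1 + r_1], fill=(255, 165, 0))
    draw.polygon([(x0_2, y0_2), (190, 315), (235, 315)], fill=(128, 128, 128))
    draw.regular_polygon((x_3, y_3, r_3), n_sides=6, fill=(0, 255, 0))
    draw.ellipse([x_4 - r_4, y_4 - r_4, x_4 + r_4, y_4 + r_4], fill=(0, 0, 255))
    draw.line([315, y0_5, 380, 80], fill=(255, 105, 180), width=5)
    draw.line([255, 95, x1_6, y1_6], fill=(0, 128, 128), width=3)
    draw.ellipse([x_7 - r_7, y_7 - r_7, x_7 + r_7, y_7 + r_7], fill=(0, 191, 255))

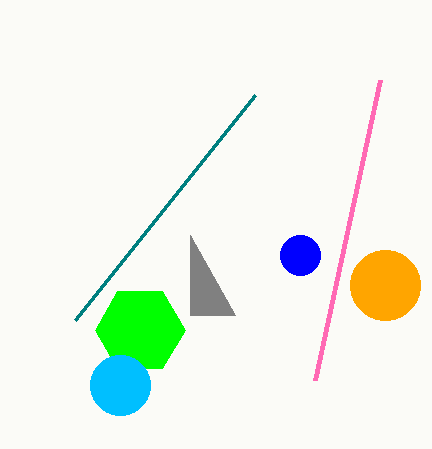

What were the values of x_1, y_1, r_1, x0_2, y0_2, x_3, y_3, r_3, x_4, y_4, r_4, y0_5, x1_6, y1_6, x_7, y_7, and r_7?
x_1 = 385, y_1 = 285, r_1 = 35, x0_2 = 190, y0_2 = 235, x_3 = 140, y_3 = 330, r_3 = 45, x_4 = 300, y_4 = 255, r_4 = 20, y0_5 = 380, x1_6 = 75, y1_6 = 320, x_7 = 120, y_7 = 385, r_7 = 30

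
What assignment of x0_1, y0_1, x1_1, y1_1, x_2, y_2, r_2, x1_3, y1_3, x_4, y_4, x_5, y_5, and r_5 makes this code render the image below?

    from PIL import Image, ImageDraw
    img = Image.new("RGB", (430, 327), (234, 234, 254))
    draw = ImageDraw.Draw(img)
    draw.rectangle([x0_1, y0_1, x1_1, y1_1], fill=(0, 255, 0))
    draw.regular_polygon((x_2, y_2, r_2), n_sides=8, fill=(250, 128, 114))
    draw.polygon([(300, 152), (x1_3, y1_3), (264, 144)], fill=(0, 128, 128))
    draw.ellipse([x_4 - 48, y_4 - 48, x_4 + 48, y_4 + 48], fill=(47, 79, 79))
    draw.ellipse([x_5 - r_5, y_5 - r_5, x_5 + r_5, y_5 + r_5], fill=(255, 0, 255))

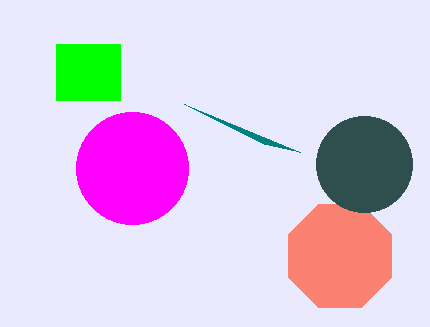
x0_1 = 56; y0_1 = 44; x1_1 = 120; y1_1 = 100; x_2 = 340; y_2 = 256; r_2 = 56; x1_3 = 184; y1_3 = 104; x_4 = 364; y_4 = 164; x_5 = 132; y_5 = 168; r_5 = 56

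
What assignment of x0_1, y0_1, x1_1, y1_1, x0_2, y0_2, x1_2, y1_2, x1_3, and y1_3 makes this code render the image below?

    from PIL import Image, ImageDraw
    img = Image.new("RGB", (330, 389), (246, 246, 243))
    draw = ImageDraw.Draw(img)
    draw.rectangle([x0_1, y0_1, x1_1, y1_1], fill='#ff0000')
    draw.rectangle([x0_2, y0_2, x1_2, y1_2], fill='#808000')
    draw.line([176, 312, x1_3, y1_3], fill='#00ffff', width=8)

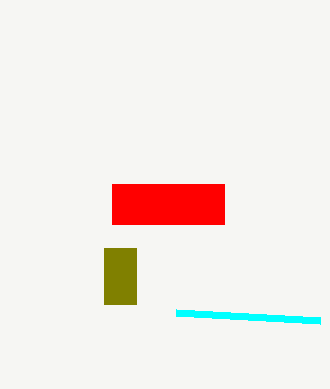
x0_1 = 112
y0_1 = 184
x1_1 = 224
y1_1 = 224
x0_2 = 104
y0_2 = 248
x1_2 = 136
y1_2 = 304
x1_3 = 320
y1_3 = 320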